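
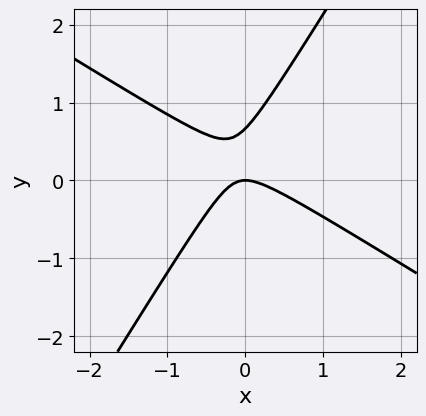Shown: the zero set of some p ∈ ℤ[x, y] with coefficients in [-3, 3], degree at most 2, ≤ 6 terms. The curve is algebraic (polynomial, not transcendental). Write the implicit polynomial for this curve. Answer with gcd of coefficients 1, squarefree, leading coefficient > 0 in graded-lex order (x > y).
3*x^2 + 3*x*y - 3*y^2 + 2*y

(a) Degree: no degree-1 curve has this shape, so deg p = 2.
(b) Checking where it meets the axes: one x-axis crossing is at x = 0; it meets the y-axis at y = 0 (among the integer gridlines).
(c) Together with the visible shape, these determine p as stated.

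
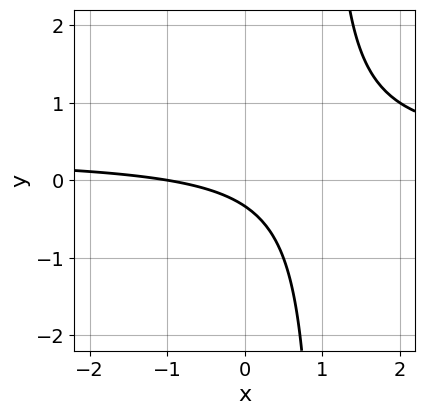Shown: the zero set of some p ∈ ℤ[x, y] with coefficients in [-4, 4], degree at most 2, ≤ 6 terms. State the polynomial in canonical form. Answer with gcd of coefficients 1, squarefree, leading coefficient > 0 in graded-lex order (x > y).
First, degree: no degree-1 curve has this shape, so deg p = 2.
Next, from the axis intercepts and sections: one x-axis crossing is at x = -1.
Finally, matching integer coefficients to the picture gives p.

3*x*y - x - 3*y - 1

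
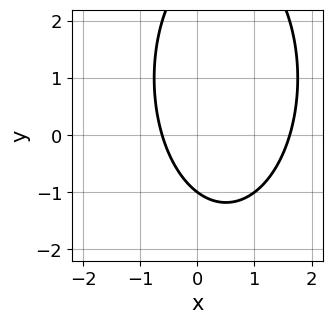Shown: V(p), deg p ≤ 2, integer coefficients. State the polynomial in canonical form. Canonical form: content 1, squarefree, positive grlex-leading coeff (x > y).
1. The degree is 2 — a generic line meets the curve in up to 2 points.
2. Against the integer gridlines: it meets the y-axis at y = -1 (among the integer gridlines).
3. Solving for integer coefficients yields p as stated.

3*x^2 + y^2 - 3*x - 2*y - 3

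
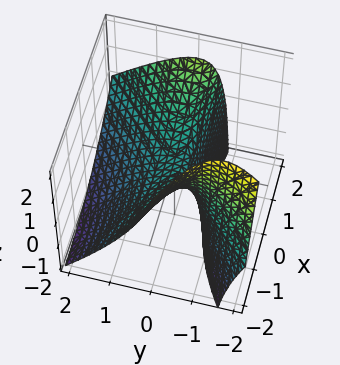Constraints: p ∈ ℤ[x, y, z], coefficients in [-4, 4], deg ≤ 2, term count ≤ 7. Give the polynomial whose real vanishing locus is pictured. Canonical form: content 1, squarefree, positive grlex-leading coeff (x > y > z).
deg p = 2. The shape is more complex than any degree-1 surface.
Reading off the gridlines: it meets the z-axis at z = 0 (among the integer gridlines); it meets the y-axis at y = 0 (among the integer gridlines).
Assembling these constraints gives the stated polynomial.

x^2 + 2*x*y - 3*y^2 - 3*y*z - 3*z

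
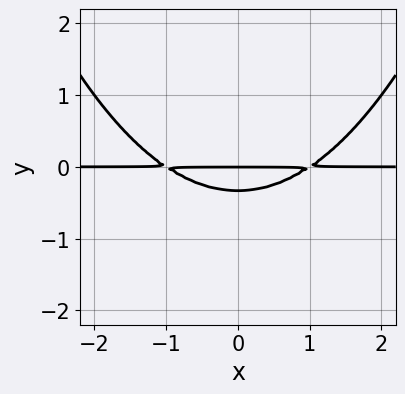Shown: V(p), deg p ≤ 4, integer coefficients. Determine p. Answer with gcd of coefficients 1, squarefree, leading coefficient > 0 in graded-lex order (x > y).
1. deg p = 3. A generic line meets the curve in up to 3 points.
2. Symmetries: it's symmetric under x → −x, forcing even powers of x.
3. From the visible intercepts: the visible x-axis segment lies entirely on the curve; one y-axis crossing is at y = 0.
4. Putting this together gives p.

x^2*y - 3*y^2 - y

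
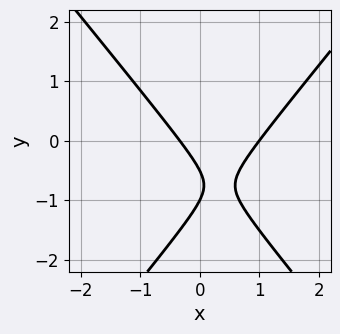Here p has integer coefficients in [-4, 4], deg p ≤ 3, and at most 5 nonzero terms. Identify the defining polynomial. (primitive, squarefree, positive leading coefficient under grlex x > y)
3*x^2 - 2*y^2 - 2*x - 3*y - 1

1. deg p = 2. The shape is more complex than any degree-1 curve.
2. Against the integer gridlines: it meets the y-axis at y = -1 (among the integer gridlines); it meets the x-axis at x = 1 (among the integer gridlines).
3. The integer polynomial consistent with all of this is the stated p.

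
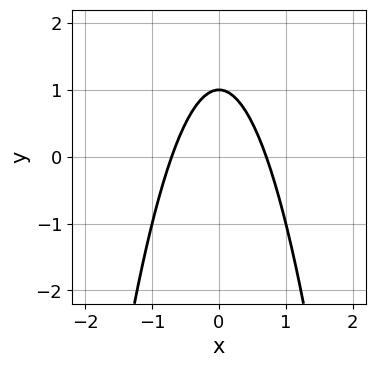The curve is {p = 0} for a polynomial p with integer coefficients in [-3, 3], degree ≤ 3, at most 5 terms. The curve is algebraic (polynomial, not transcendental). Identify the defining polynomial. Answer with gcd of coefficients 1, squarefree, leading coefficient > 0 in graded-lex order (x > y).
First, the degree is 2 — no degree-1 curve has this shape.
Next, symmetries: mirror symmetry x ↦ −x ⇒ only even powers of x.
Then, checking where it meets the axes: one y-axis crossing is at y = 1.
Finally, fitting integer coefficients to these (and the overall shape) gives p.

2*x^2 + y - 1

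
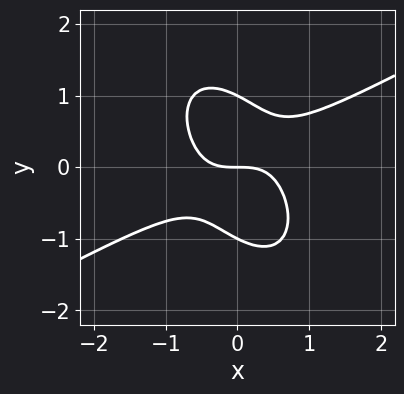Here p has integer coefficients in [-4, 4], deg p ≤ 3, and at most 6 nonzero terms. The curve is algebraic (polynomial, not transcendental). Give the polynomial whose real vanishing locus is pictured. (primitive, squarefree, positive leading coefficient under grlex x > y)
1. deg p = 3. No degree-2 curve has this shape.
2. From the axis intercepts and sections: the y-axis gridline crossings are at y ∈ {-1, 0, 1}; it crosses the x-axis at the gridline x = 0.
3. The integer polynomial consistent with all of this is the stated p.

x^3 - x^2*y - x*y^2 - y^3 + y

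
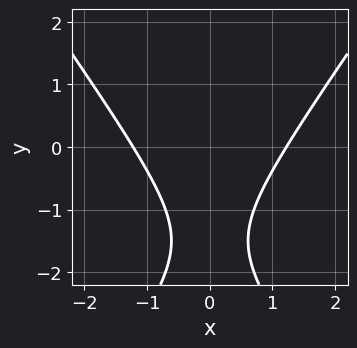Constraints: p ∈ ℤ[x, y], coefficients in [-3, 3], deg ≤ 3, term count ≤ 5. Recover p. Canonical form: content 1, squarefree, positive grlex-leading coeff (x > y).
deg p = 2. The shape is more complex than any degree-1 curve.
Symmetries: the x ↦ −x reflection is a symmetry, so x appears only in even powers.
Observable constraints: the curve avoids every integer y-axis point in the box.
Matching integer coefficients to the picture gives p.

2*x^2 - y^2 - 3*y - 3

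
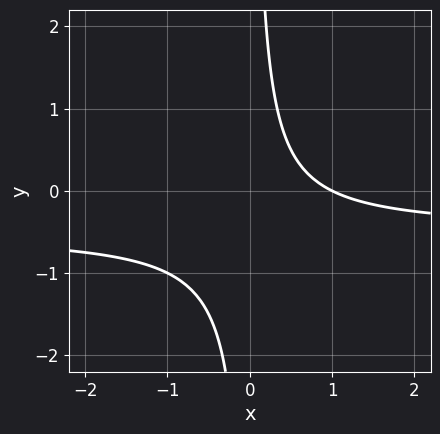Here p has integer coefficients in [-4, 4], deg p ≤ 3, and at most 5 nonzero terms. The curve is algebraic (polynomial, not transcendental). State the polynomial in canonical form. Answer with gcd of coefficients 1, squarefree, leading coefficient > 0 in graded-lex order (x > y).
The degree is 2 — no degree-1 curve has this shape.
From the visible intercepts: the curve avoids every integer y-axis point in the box; one x-axis crossing is at x = 1.
Assembling these constraints gives the stated polynomial.

2*x*y + x - 1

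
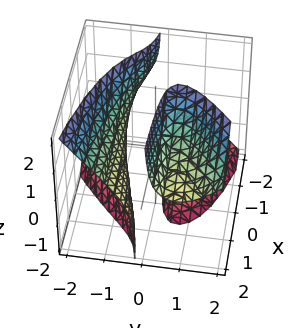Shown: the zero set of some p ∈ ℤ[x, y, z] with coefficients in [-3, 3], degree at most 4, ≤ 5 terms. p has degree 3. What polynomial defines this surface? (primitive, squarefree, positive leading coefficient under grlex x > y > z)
x*y^2 + 2*x*y*z - 2*y^3 + y*z^2 - 1

There are 3 components. Treating them together as one polynomial.
Degree: no degree-2 surface has this shape, so deg p = 3.
From the visible intercepts: it misses every integer gridline on the z-axis; no x-intercept at any integer in the box.
The integer polynomial consistent with all of this is the stated p.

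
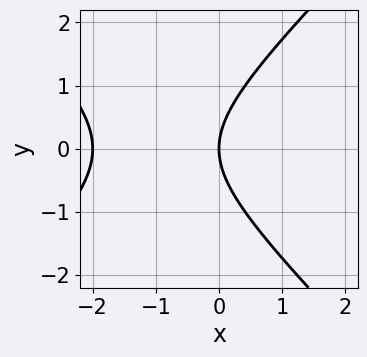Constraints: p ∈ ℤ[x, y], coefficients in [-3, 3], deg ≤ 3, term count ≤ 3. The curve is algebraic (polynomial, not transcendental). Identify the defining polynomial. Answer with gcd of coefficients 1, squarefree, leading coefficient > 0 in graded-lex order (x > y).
x^2 - y^2 + 2*x

(a) The degree is 2 — the shape is more complex than any degree-1 curve.
(b) Symmetries: mirror symmetry y ↦ −y ⇒ only even powers of y.
(c) Against the integer gridlines: one y-axis crossing is at y = 0; the x-axis gridline crossings are at x ∈ {-2, 0}.
(d) Assembling these constraints gives the stated polynomial.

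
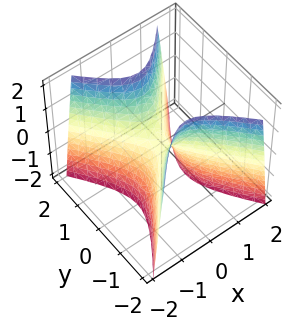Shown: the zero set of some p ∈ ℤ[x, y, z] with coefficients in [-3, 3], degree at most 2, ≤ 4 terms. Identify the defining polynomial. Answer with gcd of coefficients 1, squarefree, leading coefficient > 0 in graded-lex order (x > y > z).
First, degree: a hyperbolic paraboloid; a quadric, so deg p = 2.
Next, symmetries: the y ↦ −y reflection is a symmetry, so y appears only in even powers; it's symmetric under x → −x, forcing even powers of x.
Then, reading off the gridlines: it crosses the y-axis at the gridline y = 0; one x-axis crossing is at x = 0; one z-axis crossing is at z = 0.
Finally, fitting integer coefficients to these (and the overall shape) gives p.

3*x^2 - 2*y^2 + z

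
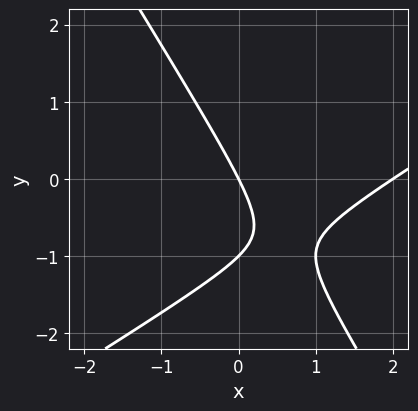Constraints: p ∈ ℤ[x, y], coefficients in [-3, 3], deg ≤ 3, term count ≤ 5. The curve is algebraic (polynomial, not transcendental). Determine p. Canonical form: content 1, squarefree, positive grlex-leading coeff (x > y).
x^2 - x*y - y^2 - 2*x - y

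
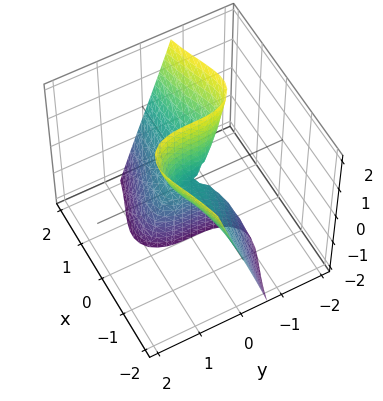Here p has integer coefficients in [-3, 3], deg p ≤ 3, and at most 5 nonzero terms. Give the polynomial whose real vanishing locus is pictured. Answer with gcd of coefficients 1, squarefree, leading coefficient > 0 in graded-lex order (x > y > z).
3*x^2*y + y^3 + 2*x*z

(a) Degree: the shape is more complex than any degree-2 surface, so deg p = 3.
(b) Against the integer gridlines: it crosses the y-axis at the gridline y = 0; every point of the z-axis in the box is on the surface; every point of the x-axis in the box is on the surface.
(c) Solving for integer coefficients yields p as stated.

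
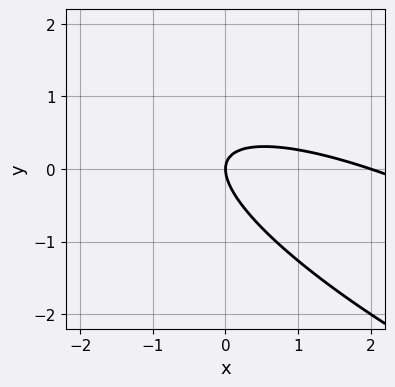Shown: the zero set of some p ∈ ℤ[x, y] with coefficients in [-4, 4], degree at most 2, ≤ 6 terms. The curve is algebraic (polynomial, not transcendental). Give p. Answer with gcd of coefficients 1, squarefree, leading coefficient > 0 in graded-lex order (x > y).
x^2 + 3*x*y + 3*y^2 - 2*x

(a) Degree: no degree-1 curve has this shape, so deg p = 2.
(b) Observable constraints: the x-axis gridline crossings are at x ∈ {0, 2}; one y-axis crossing is at y = 0.
(c) Putting this together gives p.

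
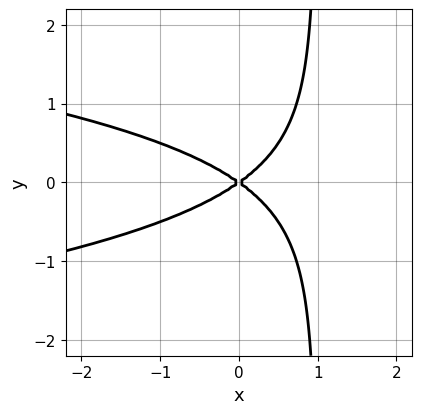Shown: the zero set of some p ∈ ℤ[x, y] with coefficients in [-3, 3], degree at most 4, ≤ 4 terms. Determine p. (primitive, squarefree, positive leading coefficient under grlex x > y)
First, degree: no degree-2 curve has this shape, so deg p = 3.
Then, symmetries: mirror symmetry y ↦ −y ⇒ only even powers of y.
Next, against the integer gridlines: one x-axis crossing is at x = 0; one y-axis crossing is at y = 0.
Finally, these observations pin down the coefficients.

2*x*y^2 + x^2 - 2*y^2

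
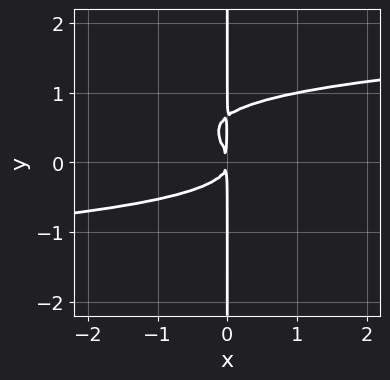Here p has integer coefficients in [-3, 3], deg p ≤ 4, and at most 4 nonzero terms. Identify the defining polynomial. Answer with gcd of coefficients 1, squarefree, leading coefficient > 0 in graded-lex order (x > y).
3*x*y^3 - 2*x*y^2 - x^2

Degree: a generic line meets the curve in up to 4 points, so deg p = 4.
From the visible intercepts: every point of the y-axis in the box is on the curve.
Matching integer coefficients to the picture gives p.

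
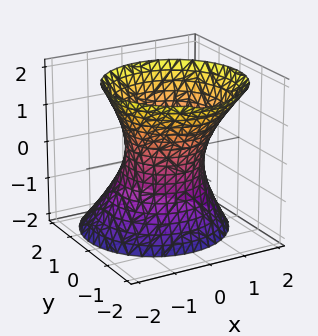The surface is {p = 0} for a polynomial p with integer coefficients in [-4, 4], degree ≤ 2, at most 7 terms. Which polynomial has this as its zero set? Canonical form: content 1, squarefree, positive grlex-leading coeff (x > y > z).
(a) Degree: no degree-1 surface has this shape, so deg p = 2.
(b) Observable constraints: among the integer gridlines, it crosses the x-axis at x ∈ {-1, 1}; the surface avoids every integer z-axis point in the box; the y-axis gridline crossings are at y ∈ {-1, 1}.
(c) These observations pin down the coefficients.

2*x^2 + 2*y^2 + y*z - z^2 - 2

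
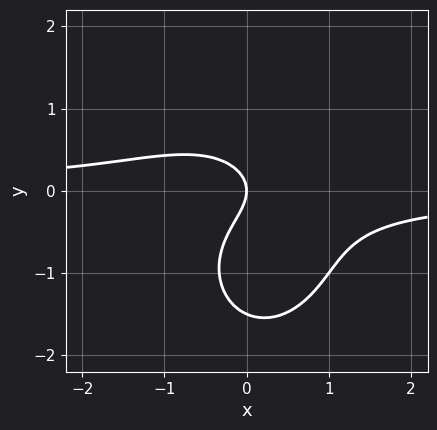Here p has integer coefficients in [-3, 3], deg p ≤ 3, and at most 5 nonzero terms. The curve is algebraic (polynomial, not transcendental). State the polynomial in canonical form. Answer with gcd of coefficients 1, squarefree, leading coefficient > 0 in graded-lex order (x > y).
3*x^2*y + 2*y^3 + 3*y^2 + 2*x

1. deg p = 3.
2. Checking where it meets the axes: it meets the x-axis at x = 0 (among the integer gridlines); one y-axis crossing is at y = 0.
3. Putting this together gives p.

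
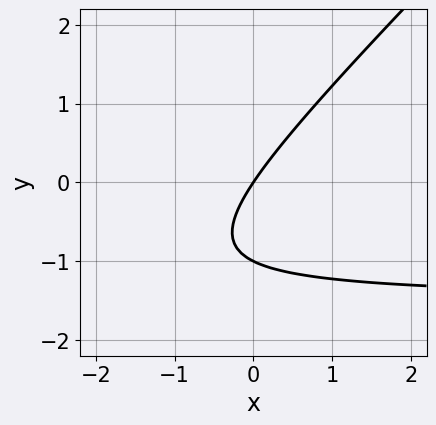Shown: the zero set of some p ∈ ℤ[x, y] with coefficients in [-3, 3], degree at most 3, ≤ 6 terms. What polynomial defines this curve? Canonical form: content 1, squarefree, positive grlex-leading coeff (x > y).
(a) deg p = 2.
(b) Reading off the gridlines: the y-axis gridline crossings are at y ∈ {-1, 0}; one x-axis crossing is at x = 0.
(c) Matching integer coefficients to the picture gives p.

2*x*y - 2*y^2 + 3*x - 2*y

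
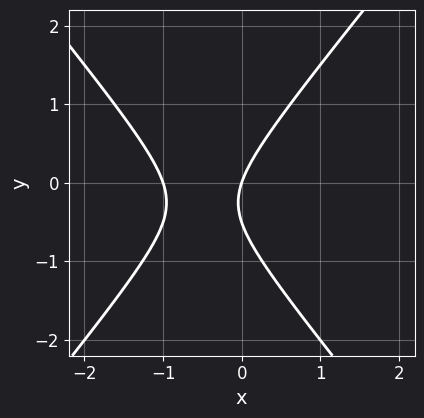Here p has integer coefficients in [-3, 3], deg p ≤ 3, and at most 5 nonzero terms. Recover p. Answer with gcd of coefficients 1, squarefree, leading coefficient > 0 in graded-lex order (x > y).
3*x^2 - 2*y^2 + 3*x - y

(a) The degree is 2 — a generic line meets the curve in up to 2 points.
(b) From the axis intercepts and sections: it crosses the y-axis at the gridline y = 0; among the integer gridlines, it crosses the x-axis at x ∈ {-1, 0}.
(c) Assembling these constraints gives the stated polynomial.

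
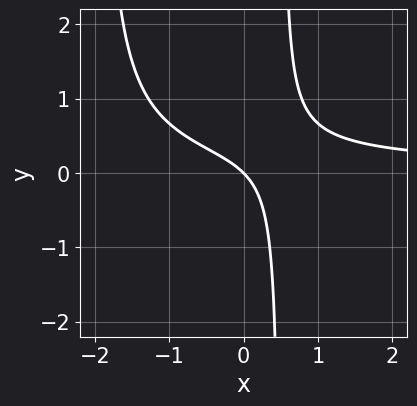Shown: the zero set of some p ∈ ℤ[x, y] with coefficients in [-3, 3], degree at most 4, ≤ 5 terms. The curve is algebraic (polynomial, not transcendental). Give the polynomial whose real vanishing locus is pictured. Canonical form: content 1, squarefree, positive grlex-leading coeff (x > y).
deg p = 3. A generic line meets the curve in up to 3 points.
Against the integer gridlines: it crosses the y-axis at the gridline y = 0; it crosses the x-axis at the gridline x = 0.
These observations pin down the coefficients.

2*x^2*y + 3*x*y - 2*x - 2*y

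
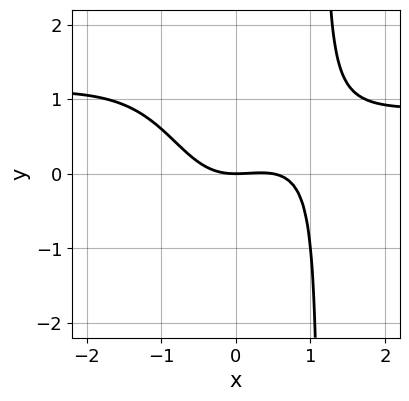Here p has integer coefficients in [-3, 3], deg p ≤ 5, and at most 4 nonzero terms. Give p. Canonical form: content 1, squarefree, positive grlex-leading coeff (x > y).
2*x^3*y - 2*x^3 + x^2 - 3*y

Degree: the shape is more complex than any degree-3 curve, so deg p = 4.
Reading off the gridlines: it crosses the y-axis at the gridline y = 0; it meets the x-axis at x = 0 (among the integer gridlines).
The integer polynomial consistent with all of this is the stated p.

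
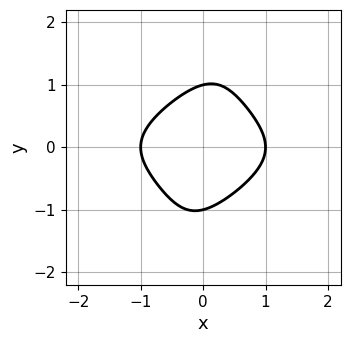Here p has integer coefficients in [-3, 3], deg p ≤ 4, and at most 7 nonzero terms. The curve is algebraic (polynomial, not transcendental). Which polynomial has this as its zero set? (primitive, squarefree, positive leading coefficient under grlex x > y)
First, degree: the shape is more complex than any degree-3 curve, so deg p = 4.
Then, reading off the gridlines: the y-axis gridline crossings are at y ∈ {-1, 1}; the x-axis gridline crossings are at x ∈ {-1, 1}.
Finally, these observations pin down the coefficients.

2*x^2*y^2 - x*y^3 + 2*x^2 + 2*y^2 - 2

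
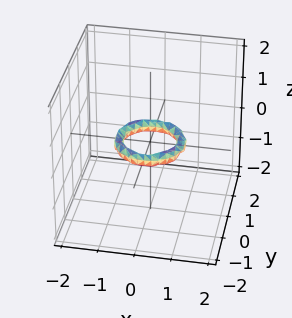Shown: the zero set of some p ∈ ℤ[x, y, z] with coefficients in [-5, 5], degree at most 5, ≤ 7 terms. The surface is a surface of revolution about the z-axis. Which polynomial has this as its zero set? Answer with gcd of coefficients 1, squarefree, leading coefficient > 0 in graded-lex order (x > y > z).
2*x^4 + 4*x^2*y^2 + 2*y^4 - 3*x^2 - 3*y^2 + 3*z^2 + 1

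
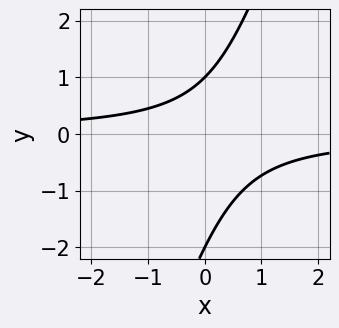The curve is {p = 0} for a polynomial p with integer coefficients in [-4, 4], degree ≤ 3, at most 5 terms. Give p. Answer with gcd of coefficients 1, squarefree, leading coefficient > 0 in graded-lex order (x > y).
3*x*y - y^2 - y + 2

(a) deg p = 2. No degree-1 curve has this shape.
(b) From the visible intercepts: among the integer gridlines, it crosses the y-axis at y ∈ {-2, 1}; the curve avoids every integer x-axis point in the box.
(c) Assembling these constraints gives the stated polynomial.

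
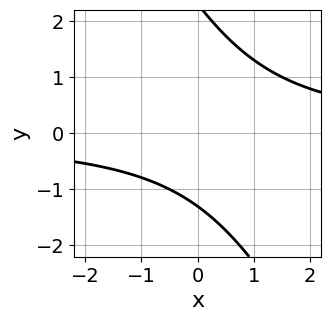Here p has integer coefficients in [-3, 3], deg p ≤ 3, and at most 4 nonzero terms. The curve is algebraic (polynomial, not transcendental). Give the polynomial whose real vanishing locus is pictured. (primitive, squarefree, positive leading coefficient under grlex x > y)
2*x*y + y^2 - y - 3

First, deg p = 2.
Next, against the integer gridlines: it misses every integer gridline on the x-axis.
Finally, fitting integer coefficients to these (and the overall shape) gives p.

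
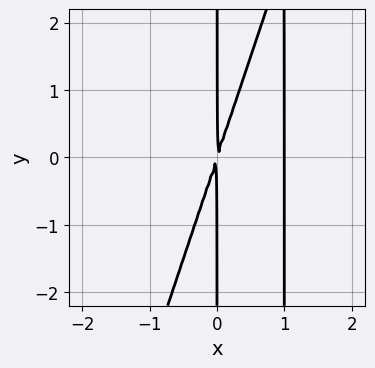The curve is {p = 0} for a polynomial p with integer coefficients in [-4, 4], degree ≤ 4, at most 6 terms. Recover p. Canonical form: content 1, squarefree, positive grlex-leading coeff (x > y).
3*x^3 - x^2*y - 3*x^2 + x*y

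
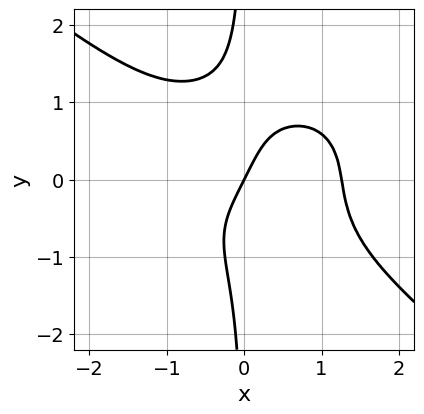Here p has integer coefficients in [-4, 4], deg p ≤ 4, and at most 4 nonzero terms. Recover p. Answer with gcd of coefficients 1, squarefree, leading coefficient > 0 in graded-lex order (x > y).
1. The degree is 4 — a generic line meets the curve in up to 4 points.
2. From the axis intercepts and sections: one x-axis crossing is at x = 0; it crosses the y-axis at the gridline y = 0.
3. These observations pin down the coefficients.

x^4 + 2*x*y^3 - 2*x + y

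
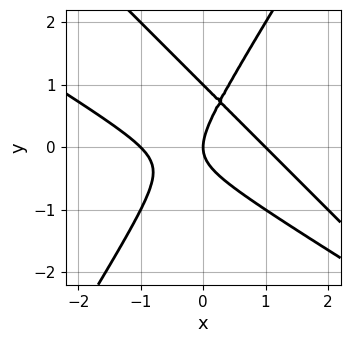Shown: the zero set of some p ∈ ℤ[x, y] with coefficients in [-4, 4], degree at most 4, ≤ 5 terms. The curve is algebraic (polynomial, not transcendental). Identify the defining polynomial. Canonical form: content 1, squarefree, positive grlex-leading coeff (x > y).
(a) The degree is 3 — no degree-2 curve has this shape.
(b) From the axis intercepts and sections: among the integer gridlines, it crosses the x-axis at x ∈ {-1, 0, 1}; the y-axis gridline crossings are at y ∈ {0, 1}.
(c) Matching integer coefficients to the picture gives p.

x^3 + 2*x^2*y - y^3 + y^2 - x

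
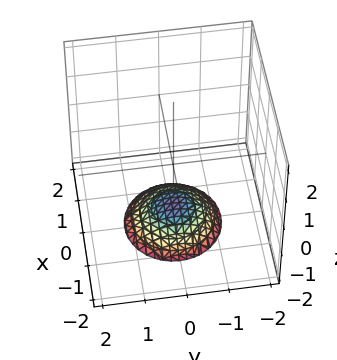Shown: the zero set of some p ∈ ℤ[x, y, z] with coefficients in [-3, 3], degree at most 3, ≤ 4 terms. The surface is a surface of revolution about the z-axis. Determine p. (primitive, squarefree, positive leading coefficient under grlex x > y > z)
x^2 + y^2 + 2*z + 3

(a) deg p = 2. No degree-1 surface has this shape.
(b) Symmetries: rotational symmetry about the z-axis ⇒ p depends on x, y only through x² + y².
(c) Observable constraints: the surface avoids every integer y-axis point in the box; no x-intercept at any integer in the box; a circular section at z = -2 has radius exactly 1.
(d) Solving for integer coefficients yields p as stated.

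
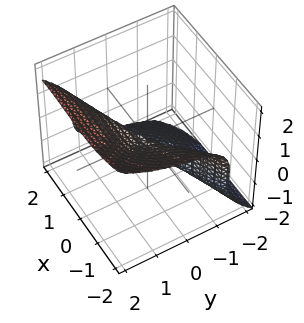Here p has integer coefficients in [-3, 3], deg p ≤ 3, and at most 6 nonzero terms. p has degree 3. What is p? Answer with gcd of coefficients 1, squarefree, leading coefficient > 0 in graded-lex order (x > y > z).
deg p = 3. No degree-2 surface has this shape.
From the visible intercepts: one y-axis crossing is at y = 0; one z-axis crossing is at z = 0; it crosses the x-axis at the gridline x = 0.
Matching integer coefficients to the picture gives p.

x^3 - x^2*y - 2*y^3 + 3*z^3 + 2*z^2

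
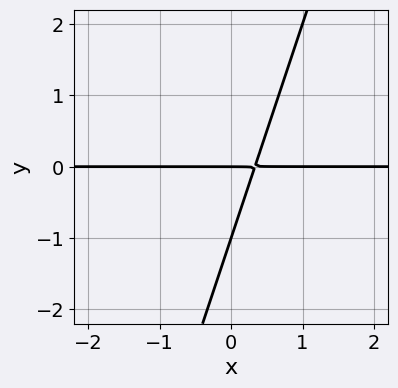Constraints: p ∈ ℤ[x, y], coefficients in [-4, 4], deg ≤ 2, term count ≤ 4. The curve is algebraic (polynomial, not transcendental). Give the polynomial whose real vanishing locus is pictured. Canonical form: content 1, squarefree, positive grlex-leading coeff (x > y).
1. Degree: the shape is more complex than any degree-1 curve, so deg p = 2.
2. Reading off the gridlines: every point of the x-axis in the box is on the curve; among the integer gridlines, it crosses the y-axis at y ∈ {-1, 0}.
3. Fitting integer coefficients to these (and the overall shape) gives p.

3*x*y - y^2 - y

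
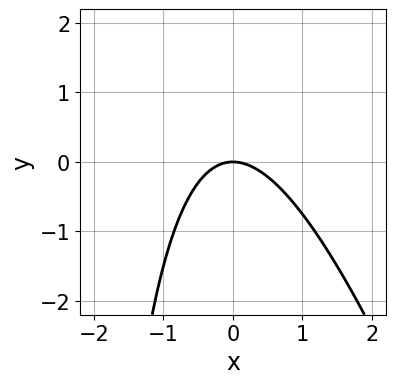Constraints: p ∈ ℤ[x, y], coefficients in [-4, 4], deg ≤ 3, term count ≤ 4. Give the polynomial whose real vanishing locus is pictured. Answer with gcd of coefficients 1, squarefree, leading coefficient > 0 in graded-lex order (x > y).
3*x^2 + x*y + 3*y

The degree is 2 — no degree-1 curve has this shape.
Reading off the gridlines: it meets the y-axis at y = 0 (among the integer gridlines); it crosses the x-axis at the gridline x = 0.
The integer polynomial consistent with all of this is the stated p.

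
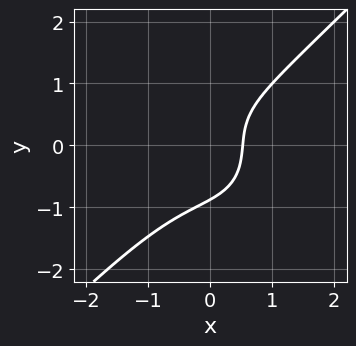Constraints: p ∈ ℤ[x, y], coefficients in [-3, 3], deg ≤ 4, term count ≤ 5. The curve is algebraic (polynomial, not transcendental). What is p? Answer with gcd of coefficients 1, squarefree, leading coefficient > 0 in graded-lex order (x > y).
(a) Degree: no degree-2 curve has this shape, so deg p = 3.
(b) Matching integer coefficients to the picture gives p.

3*x^3 - 3*y^3 - x*y + 3*x - 2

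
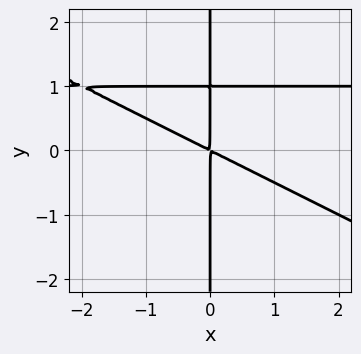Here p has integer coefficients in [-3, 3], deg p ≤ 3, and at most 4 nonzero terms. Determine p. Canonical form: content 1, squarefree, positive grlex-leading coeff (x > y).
1. Degree: the shape is more complex than any degree-2 curve, so deg p = 3.
2. From the visible intercepts: the visible y-axis segment lies entirely on the curve.
3. Putting this together gives p.

x^2*y + 2*x*y^2 - x^2 - 2*x*y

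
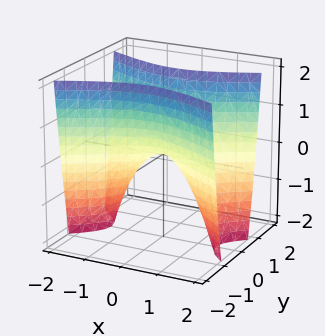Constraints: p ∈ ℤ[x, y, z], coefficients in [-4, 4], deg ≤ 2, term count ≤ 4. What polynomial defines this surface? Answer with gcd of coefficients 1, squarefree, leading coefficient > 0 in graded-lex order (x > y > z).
1. Degree: a hyperbolic paraboloid; a quadric, so deg p = 2.
2. Symmetries: the y ↦ −y reflection is a symmetry, so y appears only in even powers; the x ↦ −x reflection is a symmetry, so x appears only in even powers.
3. Checking where it meets the axes: it crosses the y-axis at the gridline y = 0; it meets the z-axis at z = 0 (among the integer gridlines); it crosses the x-axis at the gridline x = 0.
4. Assembling these constraints gives the stated polynomial.

x^2 - 3*y^2 + z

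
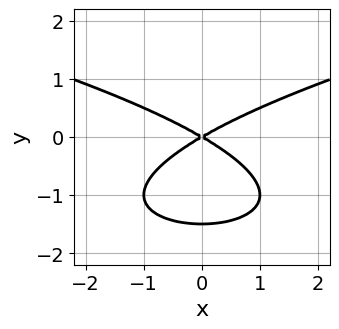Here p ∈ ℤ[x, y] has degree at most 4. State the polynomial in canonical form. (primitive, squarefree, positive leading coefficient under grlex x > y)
First, the degree is 3 — the shape is more complex than any degree-2 curve.
Next, symmetries: the x ↦ −x reflection is a symmetry, so x appears only in even powers.
Then, observable constraints: it meets the y-axis at y = 0 (among the integer gridlines); one x-axis crossing is at x = 0.
Finally, fitting integer coefficients to these (and the overall shape) gives p.

2*y^3 - x^2 + 3*y^2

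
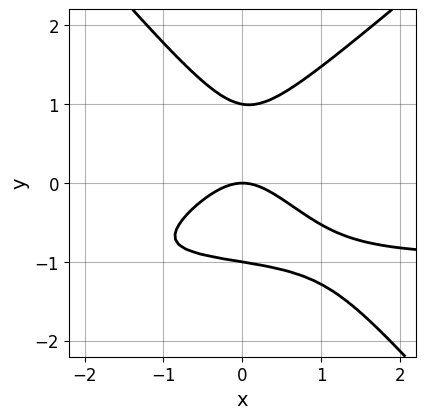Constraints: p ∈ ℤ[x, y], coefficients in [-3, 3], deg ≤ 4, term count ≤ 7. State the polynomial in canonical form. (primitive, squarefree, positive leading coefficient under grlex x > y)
3*x^2*y - x*y^2 - 3*y^3 + 3*x^2 + 3*y

deg p = 3.
From the visible intercepts: the y-axis gridline crossings are at y ∈ {-1, 0, 1}; one x-axis crossing is at x = 0.
Matching integer coefficients to the picture gives p.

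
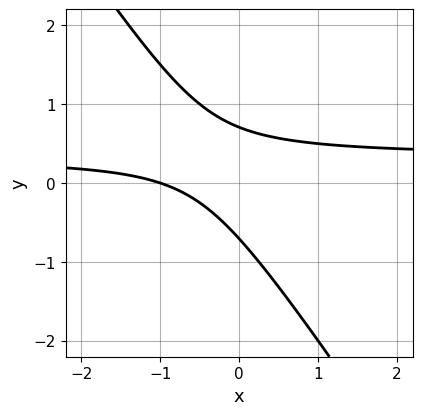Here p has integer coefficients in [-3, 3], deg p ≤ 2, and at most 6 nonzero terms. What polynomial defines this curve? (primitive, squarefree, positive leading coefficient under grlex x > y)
3*x*y + 2*y^2 - x - 1

First, degree: a generic line meets the curve in up to 2 points, so deg p = 2.
Then, from the visible intercepts: it meets the x-axis at x = -1 (among the integer gridlines).
Finally, these observations pin down the coefficients.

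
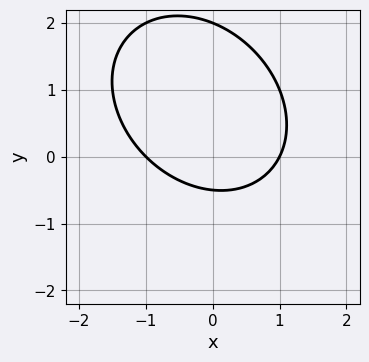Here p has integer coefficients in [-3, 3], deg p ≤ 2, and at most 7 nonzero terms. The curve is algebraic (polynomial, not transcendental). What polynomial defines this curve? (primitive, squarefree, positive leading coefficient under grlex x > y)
Degree: the shape is more complex than any degree-1 curve, so deg p = 2.
From the axis intercepts and sections: one y-axis crossing is at y = 2; among the integer gridlines, it crosses the x-axis at x ∈ {-1, 1}.
Solving for integer coefficients yields p as stated.

2*x^2 + x*y + 2*y^2 - 3*y - 2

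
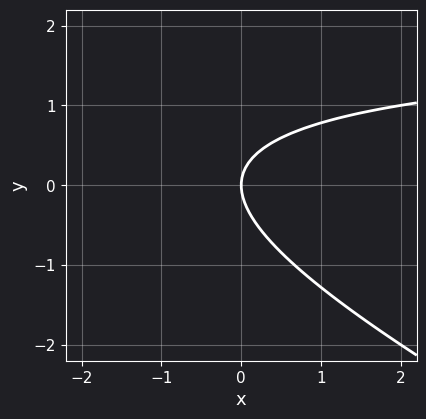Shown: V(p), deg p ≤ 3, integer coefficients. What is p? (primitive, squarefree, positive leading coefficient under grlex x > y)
(a) Degree: no degree-1 curve has this shape, so deg p = 2.
(b) Against the integer gridlines: it meets the x-axis at x = 0 (among the integer gridlines); one y-axis crossing is at y = 0.
(c) The integer polynomial consistent with all of this is the stated p.

x*y + 2*y^2 - 2*x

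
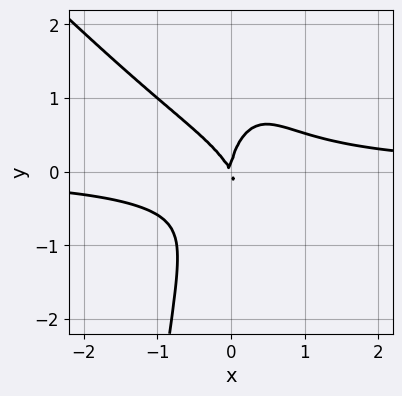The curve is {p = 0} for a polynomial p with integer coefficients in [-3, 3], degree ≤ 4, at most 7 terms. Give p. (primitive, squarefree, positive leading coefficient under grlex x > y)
1. The degree is 4 — a generic line meets the curve in up to 4 points.
2. Reading off the gridlines: it meets the x-axis at x = 0 (among the integer gridlines); one y-axis crossing is at y = 0.
3. Putting this together gives p.

3*x^3*y + 3*x^2*y^2 + y^3 - 2*x^2 - x*y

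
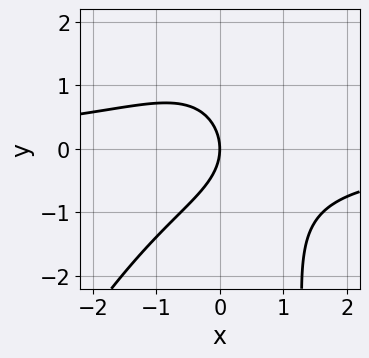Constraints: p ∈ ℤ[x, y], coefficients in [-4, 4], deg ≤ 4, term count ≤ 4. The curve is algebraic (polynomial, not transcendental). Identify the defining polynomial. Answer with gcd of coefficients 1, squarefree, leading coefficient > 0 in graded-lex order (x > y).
The degree is 3 — no degree-2 curve has this shape.
Observable constraints: it meets the y-axis at y = 0 (among the integer gridlines); it meets the x-axis at x = 0 (among the integer gridlines).
Putting this together gives p.

2*x^2*y - x*y^2 + 2*y^2 + 3*x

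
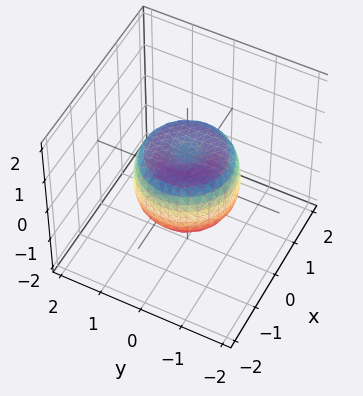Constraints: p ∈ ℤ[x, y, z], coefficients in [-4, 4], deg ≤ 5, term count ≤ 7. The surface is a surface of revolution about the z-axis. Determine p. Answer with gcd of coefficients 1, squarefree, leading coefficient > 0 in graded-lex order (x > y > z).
2*x^4 + 4*x^2*y^2 + 2*y^4 - 2*x^2 - 2*y^2 + 2*z^2 - 1

Degree: no degree-3 surface has this shape, so deg p = 4.
Symmetries: the surface is invariant under rotation about z: p = q(x² + y², z).
From the axis intercepts and sections: a circular section at z = 0 has radius between 1 and 2.
Assembling these constraints gives the stated polynomial.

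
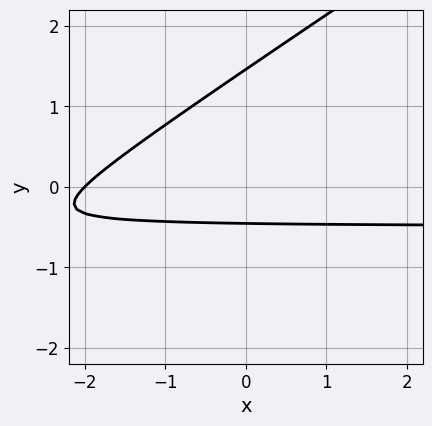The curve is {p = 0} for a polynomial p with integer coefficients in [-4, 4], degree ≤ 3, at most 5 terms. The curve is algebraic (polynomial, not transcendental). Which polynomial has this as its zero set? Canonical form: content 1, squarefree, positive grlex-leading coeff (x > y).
(a) The degree is 2 — a generic line meets the curve in up to 2 points.
(b) Reading off the gridlines: it meets the x-axis at x = -2 (among the integer gridlines).
(c) Solving for integer coefficients yields p as stated.

2*x*y - 3*y^2 + x + 3*y + 2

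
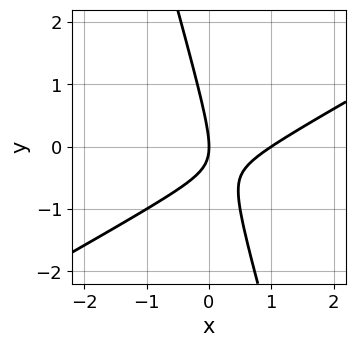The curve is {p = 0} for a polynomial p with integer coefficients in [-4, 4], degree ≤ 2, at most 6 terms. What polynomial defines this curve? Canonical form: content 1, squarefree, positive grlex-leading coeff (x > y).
2*x^2 - 3*x*y - y^2 - 2*x

1. deg p = 2.
2. From the visible intercepts: among the integer gridlines, it crosses the x-axis at x ∈ {0, 1}; one y-axis crossing is at y = 0.
3. Assembling these constraints gives the stated polynomial.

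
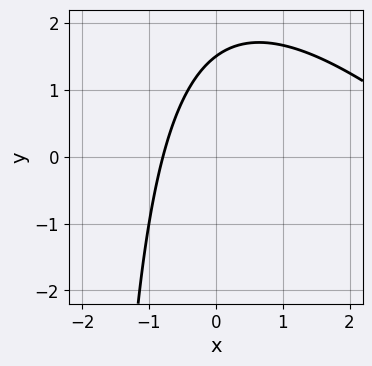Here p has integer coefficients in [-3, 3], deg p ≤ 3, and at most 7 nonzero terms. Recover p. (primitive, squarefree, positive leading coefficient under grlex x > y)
x^2 + x*y - 3*x + 2*y - 3

(a) The degree is 2 — the shape is more complex than any degree-1 curve.
(b) Solving for integer coefficients yields p as stated.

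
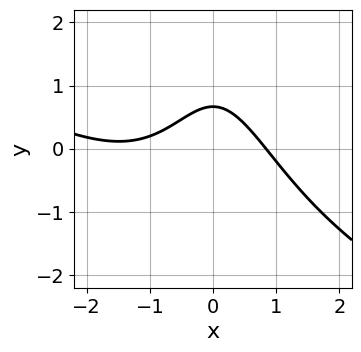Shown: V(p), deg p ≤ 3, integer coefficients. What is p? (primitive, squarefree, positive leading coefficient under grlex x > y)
Degree: a generic line meets the curve in up to 3 points, so deg p = 3.
Putting this together gives p.

x^3 + 2*x^2*y + 2*x^2 + 3*y - 2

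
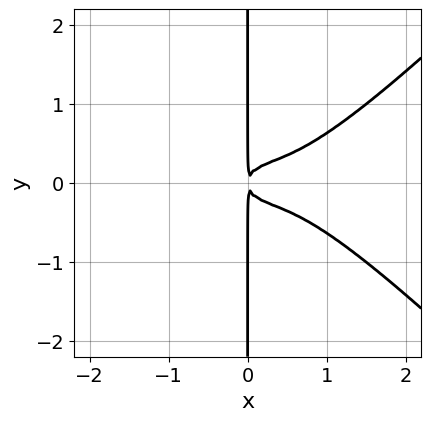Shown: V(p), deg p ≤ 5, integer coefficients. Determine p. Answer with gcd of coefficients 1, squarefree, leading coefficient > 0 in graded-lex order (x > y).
2*x^4 - 2*x^2*y^2 - x^3 - 3*x*y^2 + x^2

First, deg p = 4. The shape is more complex than any degree-3 curve.
Then, symmetries: the y ↦ −y reflection is a symmetry, so y appears only in even powers.
Next, from the visible intercepts: every point of the y-axis in the box is on the curve.
Finally, fitting integer coefficients to these (and the overall shape) gives p.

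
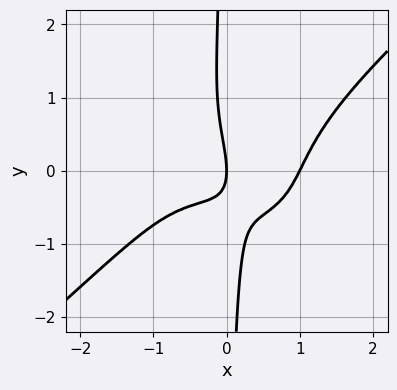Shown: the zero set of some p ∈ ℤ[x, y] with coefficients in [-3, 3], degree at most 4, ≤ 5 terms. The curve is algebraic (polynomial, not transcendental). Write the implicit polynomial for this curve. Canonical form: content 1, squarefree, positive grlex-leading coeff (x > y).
2*x^4 - 3*x*y^3 - 3*x*y - y^2 - 2*x

(a) The degree is 4 — a generic line meets the curve in up to 4 points.
(b) From the axis intercepts and sections: among the integer gridlines, it crosses the x-axis at x ∈ {0, 1}; it meets the y-axis at y = 0 (among the integer gridlines).
(c) Assembling these constraints gives the stated polynomial.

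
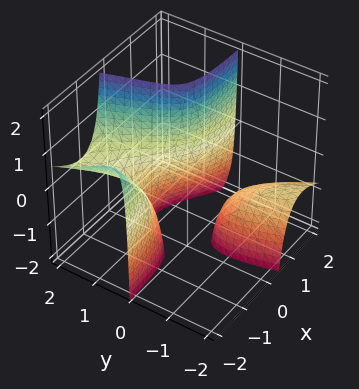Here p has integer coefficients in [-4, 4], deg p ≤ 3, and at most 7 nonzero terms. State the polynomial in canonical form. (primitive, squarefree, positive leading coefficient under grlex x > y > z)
First, I count 2 distinct pieces. Treating them together as one polynomial.
Next, deg p = 3. A generic line meets the surface in up to 3 points.
Next, from the visible intercepts: the surface avoids every integer x-axis point in the box; it crosses the y-axis at the gridline y = 1.
Finally, matching integer coefficients to the picture gives p.

3*x^2*y + 3*x*y^2 + 3*x*y*z + y^3 - 1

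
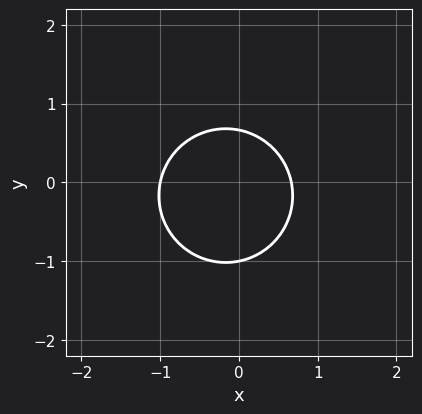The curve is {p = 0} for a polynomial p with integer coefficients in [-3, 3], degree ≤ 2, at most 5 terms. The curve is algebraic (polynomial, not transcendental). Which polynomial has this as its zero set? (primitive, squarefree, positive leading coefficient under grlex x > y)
3*x^2 + 3*y^2 + x + y - 2

(a) Degree: no degree-1 curve has this shape, so deg p = 2.
(b) Reading off the gridlines: one x-axis crossing is at x = -1; it crosses the y-axis at the gridline y = -1.
(c) Fitting integer coefficients to these (and the overall shape) gives p.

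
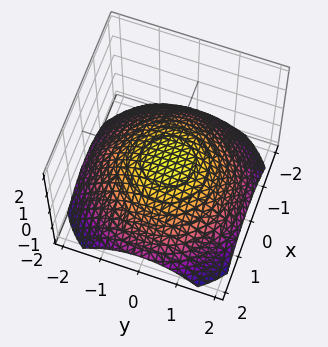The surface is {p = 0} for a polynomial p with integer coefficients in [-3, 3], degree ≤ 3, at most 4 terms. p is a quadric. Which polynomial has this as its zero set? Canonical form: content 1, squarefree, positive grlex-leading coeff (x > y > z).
The degree is 2 — a paraboloid; a quadric.
Symmetries: rotational symmetry about the z-axis ⇒ p depends on x, y only through x² + y².
Against the integer gridlines: a circular section at z = -1 has radius between 1 and 2; one y-axis crossing is at y = 0; one x-axis crossing is at x = 0.
Fitting integer coefficients to these (and the overall shape) gives p.

x^2 + y^2 + 3*z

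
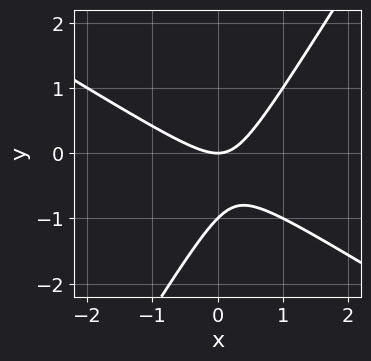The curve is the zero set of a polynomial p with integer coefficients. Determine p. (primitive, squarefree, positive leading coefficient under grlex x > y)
x^2 + x*y - y^2 - y

1. The degree is 2 — the shape is more complex than any degree-1 curve.
2. Observable constraints: among the integer gridlines, it crosses the y-axis at y ∈ {-1, 0}; it meets the x-axis at x = 0 (among the integer gridlines).
3. The integer polynomial consistent with all of this is the stated p.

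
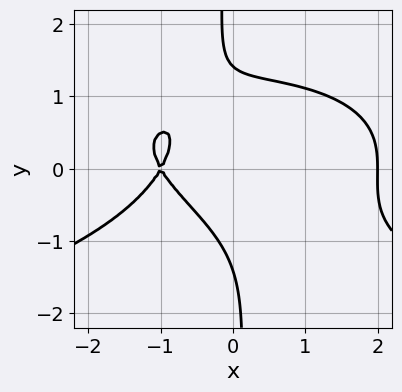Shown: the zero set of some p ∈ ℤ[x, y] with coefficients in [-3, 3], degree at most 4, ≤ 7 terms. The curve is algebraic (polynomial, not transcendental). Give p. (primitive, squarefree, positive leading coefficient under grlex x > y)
1. The degree is 4 — the shape is more complex than any degree-3 curve.
2. Against the integer gridlines: among the integer gridlines, it crosses the x-axis at x ∈ {-1, 2}.
3. Together with the visible shape, these determine p as stated.

2*x*y^3 + x^3 + y^2 - 3*x - 2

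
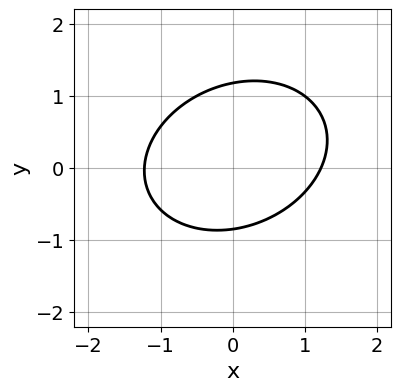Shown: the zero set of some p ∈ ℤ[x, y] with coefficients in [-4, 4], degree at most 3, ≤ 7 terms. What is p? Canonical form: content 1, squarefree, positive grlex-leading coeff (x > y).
2*x^2 - x*y + 3*y^2 - y - 3

(a) Degree: no degree-1 curve has this shape, so deg p = 2.
(b) The integer polynomial consistent with all of this is the stated p.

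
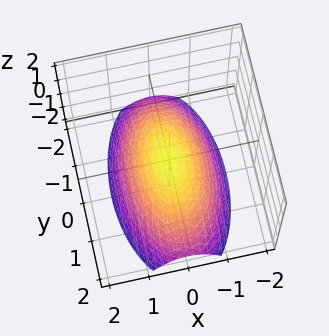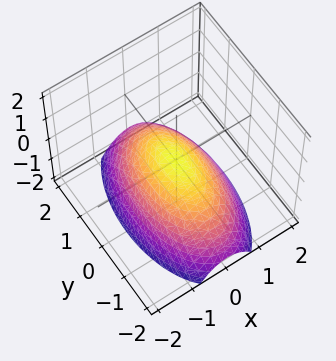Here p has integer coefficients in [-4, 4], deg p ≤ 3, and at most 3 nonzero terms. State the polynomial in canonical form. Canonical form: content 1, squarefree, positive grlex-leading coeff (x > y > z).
First, degree: a paraboloid; a quadric, so deg p = 2.
Next, symmetries: mirror symmetry x ↦ −x ⇒ only even powers of x; mirror symmetry y ↦ −y ⇒ only even powers of y.
Then, from the visible intercepts: it crosses the z-axis at the gridline z = 0; it meets the y-axis at y = 0 (among the integer gridlines); one x-axis crossing is at x = 0.
Finally, assembling these constraints gives the stated polynomial.

3*x^2 + y^2 + 3*z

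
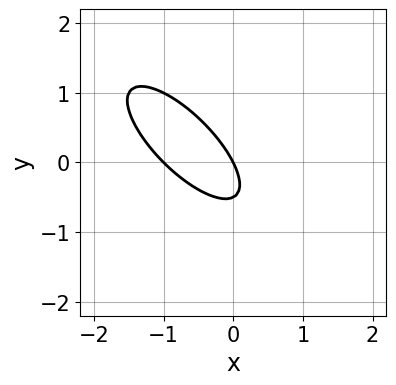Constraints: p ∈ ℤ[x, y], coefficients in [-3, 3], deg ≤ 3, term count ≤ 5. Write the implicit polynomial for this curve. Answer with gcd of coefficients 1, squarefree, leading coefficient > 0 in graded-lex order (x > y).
2*x^2 + 3*x*y + 2*y^2 + 2*x + y

1. The degree is 2 — the shape is more complex than any degree-1 curve.
2. From the axis intercepts and sections: the x-axis gridline crossings are at x ∈ {-1, 0}; it crosses the y-axis at the gridline y = 0.
3. Together with the visible shape, these determine p as stated.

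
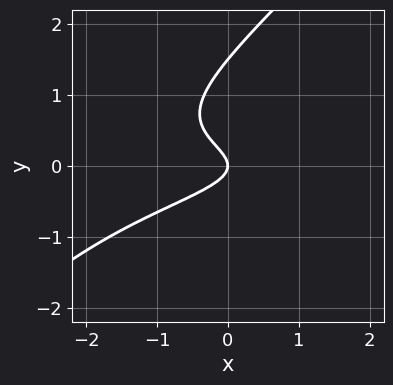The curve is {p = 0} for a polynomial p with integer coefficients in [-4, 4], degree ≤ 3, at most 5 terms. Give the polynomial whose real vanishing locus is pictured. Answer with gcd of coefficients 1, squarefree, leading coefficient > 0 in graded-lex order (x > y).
2*x*y^2 - 2*y^3 + 3*y^2 + x

1. The degree is 3 — a generic line meets the curve in up to 3 points.
2. Observable constraints: it meets the x-axis at x = 0 (among the integer gridlines); it meets the y-axis at y = 0 (among the integer gridlines).
3. Assembling these constraints gives the stated polynomial.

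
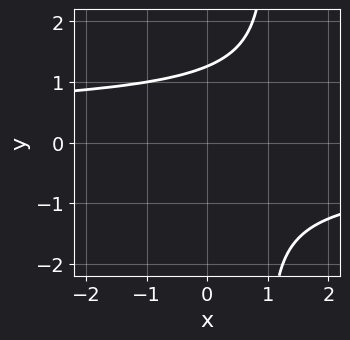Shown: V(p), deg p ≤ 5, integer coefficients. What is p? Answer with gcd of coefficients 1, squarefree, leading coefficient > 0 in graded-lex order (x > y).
First, deg p = 4.
Next, against the integer gridlines: no x-intercept at any integer in the box.
Finally, putting this together gives p.

x*y^3 - y^3 + 2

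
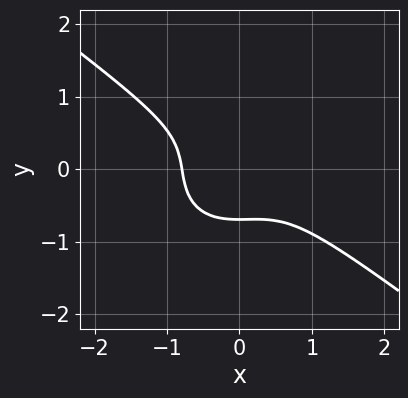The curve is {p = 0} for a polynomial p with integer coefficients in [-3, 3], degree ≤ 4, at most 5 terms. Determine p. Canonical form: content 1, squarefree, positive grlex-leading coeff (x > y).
(a) The degree is 3 — no degree-2 curve has this shape.
(b) The integer polynomial consistent with all of this is the stated p.

2*x^3 + x^2*y + 3*y^3 + 1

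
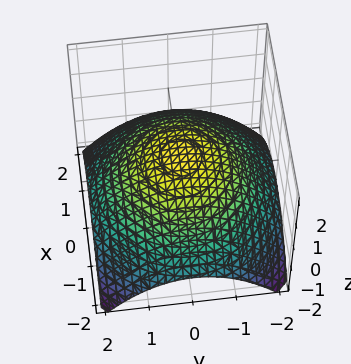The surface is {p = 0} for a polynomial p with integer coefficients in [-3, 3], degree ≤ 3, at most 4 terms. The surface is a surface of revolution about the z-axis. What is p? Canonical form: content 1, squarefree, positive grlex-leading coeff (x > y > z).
x^2 + y^2 + 3*z - 2

The degree is 2 — no degree-1 surface has this shape.
Symmetries: the surface is invariant under rotation about z: p = q(x² + y², z).
Checking where it meets the axes: a circular section at z = 0 has radius between 1 and 2.
These observations pin down the coefficients.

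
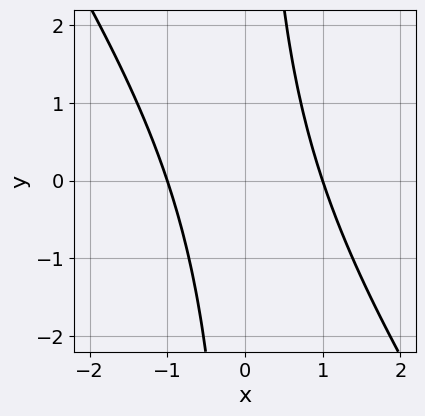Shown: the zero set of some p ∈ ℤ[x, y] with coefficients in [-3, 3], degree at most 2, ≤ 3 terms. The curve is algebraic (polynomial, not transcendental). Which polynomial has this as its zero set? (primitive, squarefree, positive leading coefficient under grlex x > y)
First, the degree is 2 — the shape is more complex than any degree-1 curve.
Next, observable constraints: among the integer gridlines, it crosses the x-axis at x ∈ {-1, 1}; it misses every integer gridline on the y-axis.
Finally, matching integer coefficients to the picture gives p.

3*x^2 + 2*x*y - 3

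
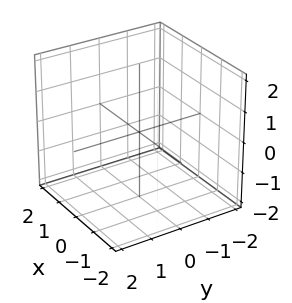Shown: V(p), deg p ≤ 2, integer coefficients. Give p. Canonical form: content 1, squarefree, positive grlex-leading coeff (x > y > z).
2*x + 3*y + 2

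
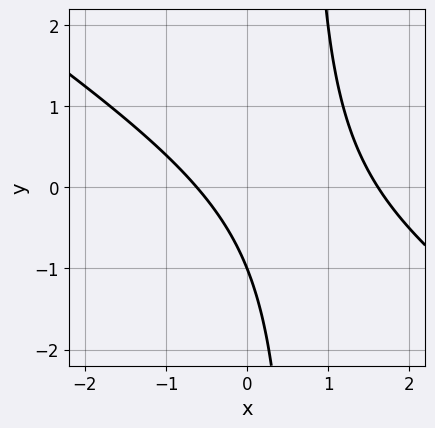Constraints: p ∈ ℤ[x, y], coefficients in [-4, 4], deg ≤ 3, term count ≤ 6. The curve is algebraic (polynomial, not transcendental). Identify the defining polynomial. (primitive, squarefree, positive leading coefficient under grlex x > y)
2*x^2 + 3*x*y - 2*x - 2*y - 2

Degree: no degree-1 curve has this shape, so deg p = 2.
Observable constraints: it crosses the y-axis at the gridline y = -1.
The integer polynomial consistent with all of this is the stated p.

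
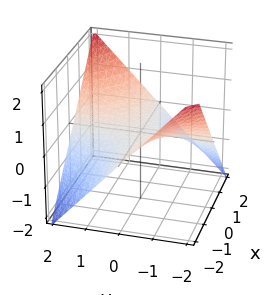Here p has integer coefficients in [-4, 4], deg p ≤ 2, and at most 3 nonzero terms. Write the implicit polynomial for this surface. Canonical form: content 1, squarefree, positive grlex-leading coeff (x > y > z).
x*y - 2*z

First, deg p = 2.
Then, against the integer gridlines: every point of the y-axis in the box is on the surface; one z-axis crossing is at z = 0; the visible x-axis segment lies entirely on the surface.
Finally, fitting integer coefficients to these (and the overall shape) gives p.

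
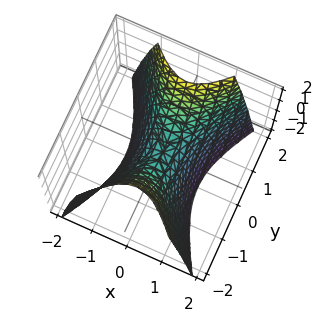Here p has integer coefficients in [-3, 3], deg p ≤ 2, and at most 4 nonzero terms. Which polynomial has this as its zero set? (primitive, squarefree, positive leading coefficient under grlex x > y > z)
2*x^2 - y^2 + z

First, the degree is 2 — a hyperbolic paraboloid; a quadric.
Next, symmetries: the x ↦ −x reflection is a symmetry, so x appears only in even powers; it's symmetric under y → −y, forcing even powers of y.
Next, from the visible intercepts: one x-axis crossing is at x = 0; one z-axis crossing is at z = 0; one y-axis crossing is at y = 0.
Finally, matching integer coefficients to the picture gives p.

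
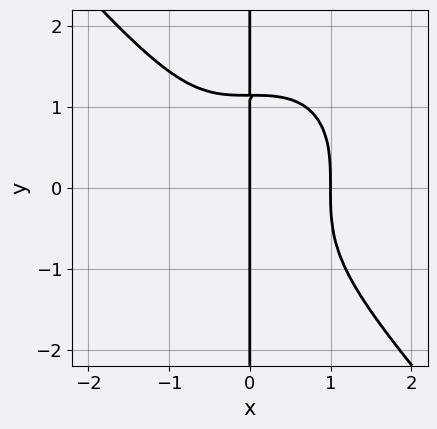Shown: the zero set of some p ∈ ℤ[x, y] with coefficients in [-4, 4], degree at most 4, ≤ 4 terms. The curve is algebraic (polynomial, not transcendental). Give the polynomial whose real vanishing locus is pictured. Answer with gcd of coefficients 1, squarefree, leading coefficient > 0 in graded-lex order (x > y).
First, the degree is 4 — a generic line meets the curve in up to 4 points.
Then, observable constraints: the x-axis gridline crossings are at x ∈ {0, 1}; the visible y-axis segment lies entirely on the curve.
Finally, matching integer coefficients to the picture gives p.

3*x^4 + 2*x*y^3 - 3*x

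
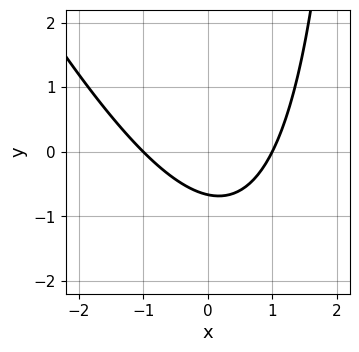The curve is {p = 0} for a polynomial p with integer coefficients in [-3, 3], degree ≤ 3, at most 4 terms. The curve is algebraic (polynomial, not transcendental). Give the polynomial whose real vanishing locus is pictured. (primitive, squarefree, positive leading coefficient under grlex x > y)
First, deg p = 2.
Then, observable constraints: the x-axis gridline crossings are at x ∈ {-1, 1}.
Finally, putting this together gives p.

2*x^2 + x*y - 3*y - 2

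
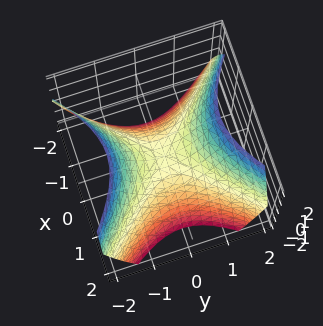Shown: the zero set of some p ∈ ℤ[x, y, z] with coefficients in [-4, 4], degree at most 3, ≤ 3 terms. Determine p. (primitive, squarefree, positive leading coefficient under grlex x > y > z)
First, the degree is 2 — a saddle surface; a quadric.
Next, symmetries: the y ↦ −y reflection is a symmetry, so y appears only in even powers; it's symmetric under x → −x, forcing even powers of x.
Next, checking where it meets the axes: it crosses the z-axis at the gridline z = 0; one x-axis crossing is at x = 0; one y-axis crossing is at y = 0.
Finally, assembling these constraints gives the stated polynomial.

x^2 - y^2 + z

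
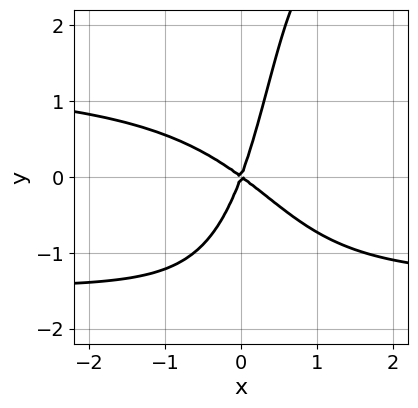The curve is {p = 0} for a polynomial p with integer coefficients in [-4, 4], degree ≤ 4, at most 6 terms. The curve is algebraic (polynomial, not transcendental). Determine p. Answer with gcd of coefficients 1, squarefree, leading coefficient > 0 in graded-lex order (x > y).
x^2*y^2 - x*y^2 - 2*x^2 - 2*x*y + y^2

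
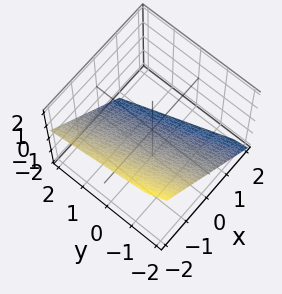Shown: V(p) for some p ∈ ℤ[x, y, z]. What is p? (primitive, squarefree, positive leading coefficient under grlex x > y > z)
(a) The degree is 1 — the surface is flat (a plane).
(b) From the visible intercepts: it crosses the y-axis at the gridline y = -2.
(c) Fitting integer coefficients to these (and the overall shape) gives p.

3*x + y + 3*z + 2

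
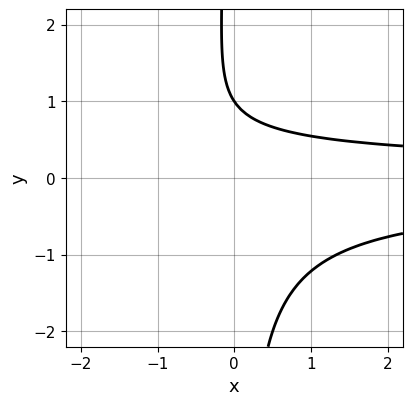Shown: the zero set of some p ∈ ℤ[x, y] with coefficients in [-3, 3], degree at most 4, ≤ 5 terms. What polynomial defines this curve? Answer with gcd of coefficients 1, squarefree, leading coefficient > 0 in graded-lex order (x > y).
3*x*y^2 + 2*y - 2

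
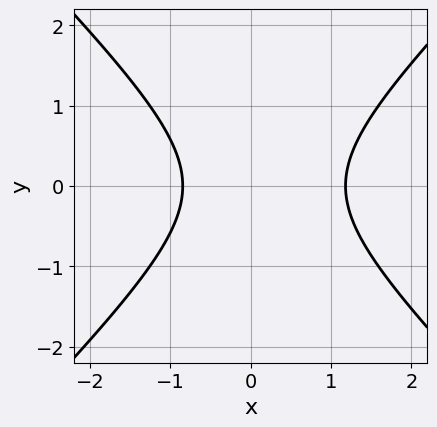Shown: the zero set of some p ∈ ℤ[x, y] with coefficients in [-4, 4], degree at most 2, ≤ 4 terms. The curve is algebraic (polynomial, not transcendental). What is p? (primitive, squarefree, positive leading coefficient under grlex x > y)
3*x^2 - 3*y^2 - x - 3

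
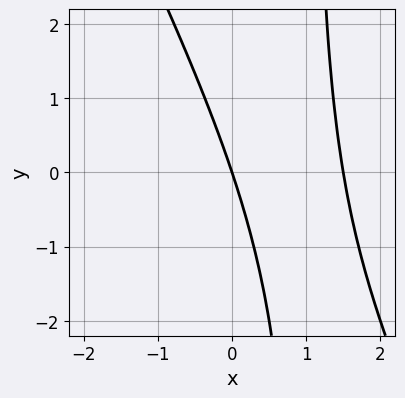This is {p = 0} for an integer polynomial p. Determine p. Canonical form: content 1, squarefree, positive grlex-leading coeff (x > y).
2*x^2 + x*y - 3*x - y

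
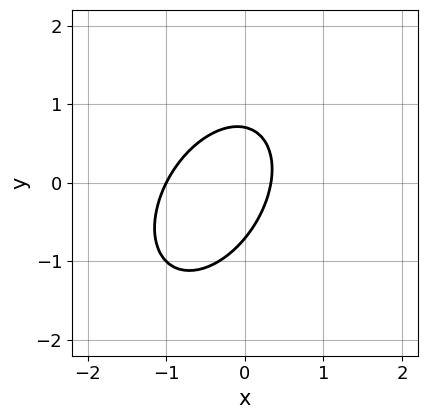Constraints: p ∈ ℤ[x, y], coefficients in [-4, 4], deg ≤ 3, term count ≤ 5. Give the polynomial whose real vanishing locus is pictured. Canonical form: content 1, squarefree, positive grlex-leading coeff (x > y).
First, degree: the shape is more complex than any degree-1 curve, so deg p = 2.
Next, reading off the gridlines: one x-axis crossing is at x = -1.
Finally, putting this together gives p.

3*x^2 - 2*x*y + 2*y^2 + 2*x - 1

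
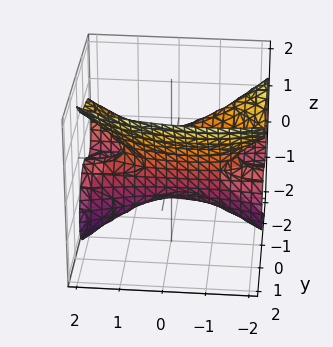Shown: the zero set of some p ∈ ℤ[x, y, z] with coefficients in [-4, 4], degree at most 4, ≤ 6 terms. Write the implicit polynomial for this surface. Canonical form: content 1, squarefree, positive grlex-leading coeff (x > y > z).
x^2*z + x*y*z + 3*y^3 - 2*z^3 - 2*y

1. Degree: the shape is more complex than any degree-2 surface, so deg p = 3.
2. Observable constraints: it crosses the y-axis at the gridline y = 0; it crosses the z-axis at the gridline z = 0.
3. Fitting integer coefficients to these (and the overall shape) gives p. Check: (1, 0, 0) on the x-axis lies on the surface, and p(1, 0, 0) = 0. ✓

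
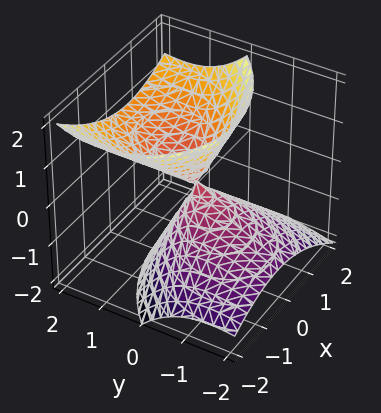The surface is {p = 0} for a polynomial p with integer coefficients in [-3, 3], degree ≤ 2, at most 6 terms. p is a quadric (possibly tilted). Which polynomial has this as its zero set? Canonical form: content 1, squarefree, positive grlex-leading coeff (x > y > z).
2*x^2 - x*y + 2*y^2 - 3*y*z - 2*z^2

(a) Degree: no degree-1 surface has this shape, so deg p = 2.
(b) From the visible intercepts: it meets the y-axis at y = 0 (among the integer gridlines); it crosses the z-axis at the gridline z = 0; it crosses the x-axis at the gridline x = 0.
(c) These observations pin down the coefficients.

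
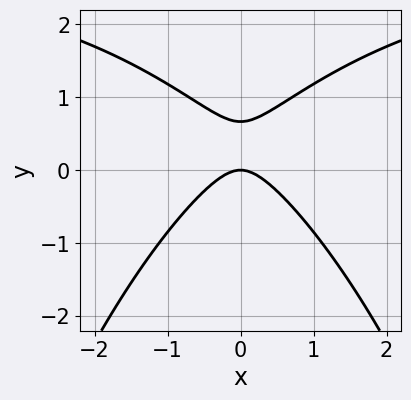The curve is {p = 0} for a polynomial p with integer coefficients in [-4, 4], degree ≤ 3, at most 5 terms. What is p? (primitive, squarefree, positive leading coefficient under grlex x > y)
(a) Degree: the shape is more complex than any degree-2 curve, so deg p = 3.
(b) Symmetries: mirror symmetry x ↦ −x ⇒ only even powers of x.
(c) Checking where it meets the axes: one x-axis crossing is at x = 0; one y-axis crossing is at y = 0.
(d) Solving for integer coefficients yields p as stated.

x^2*y - 3*x^2 + 3*y^2 - 2*y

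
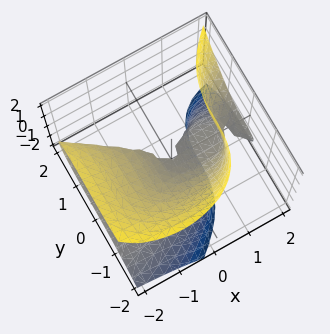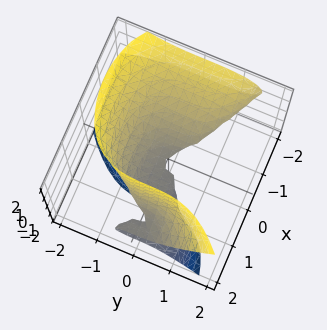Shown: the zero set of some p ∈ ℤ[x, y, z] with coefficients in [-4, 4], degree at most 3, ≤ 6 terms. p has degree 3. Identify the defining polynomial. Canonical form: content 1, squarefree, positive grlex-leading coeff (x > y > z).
2*x^2*z + 3*x*z^2 - 2*y^3 - 3*x*z - 3*z^2

First, the degree is 3 — a generic line meets the surface in up to 3 points.
Then, reading off the gridlines: one z-axis crossing is at z = 0; every point of the x-axis in the box is on the surface.
Finally, these observations pin down the coefficients.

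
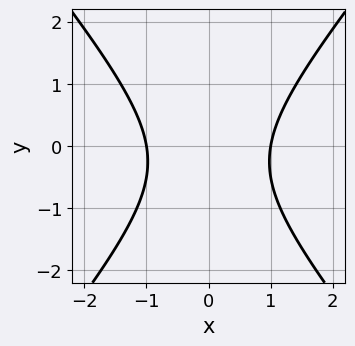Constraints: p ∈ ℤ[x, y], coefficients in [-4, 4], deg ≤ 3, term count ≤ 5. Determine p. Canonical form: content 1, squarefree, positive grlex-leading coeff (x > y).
3*x^2 - 2*y^2 - y - 3

First, degree: a generic line meets the curve in up to 2 points, so deg p = 2.
Then, symmetries: it's symmetric under x → −x, forcing even powers of x.
Then, observable constraints: it misses every integer gridline on the y-axis; the x-axis gridline crossings are at x ∈ {-1, 1}.
Finally, together with the visible shape, these determine p as stated.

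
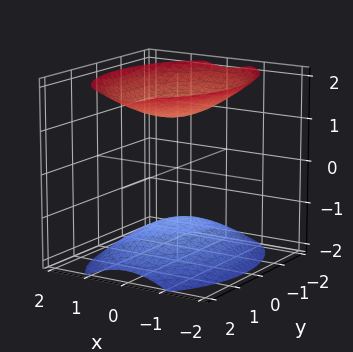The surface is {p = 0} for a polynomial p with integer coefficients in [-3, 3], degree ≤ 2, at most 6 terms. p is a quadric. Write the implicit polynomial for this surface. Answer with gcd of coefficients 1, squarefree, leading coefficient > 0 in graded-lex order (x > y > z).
(a) There are 2 components.
(b) Degree: two sheets facing apart; a quadric, so deg p = 2.
(c) Symmetries: mirror symmetry z ↦ −z ⇒ only even powers of z; mirror symmetry x ↦ −x ⇒ only even powers of x; it's symmetric under y → −y, forcing even powers of y.
(d) From the visible intercepts: no y-intercept at any integer in the box; no x-intercept at any integer in the box.
(e) Together with the visible shape, these determine p as stated.

2*x^2 + y^2 - 2*z^2 + 3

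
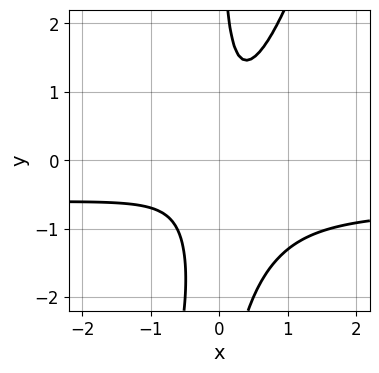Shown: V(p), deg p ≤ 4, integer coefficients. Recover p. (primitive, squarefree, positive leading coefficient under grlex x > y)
3*x^2*y - x*y^2 + 2*x^2 - 2*x*y + 1

The degree is 3 — the shape is more complex than any degree-2 curve.
Checking where it meets the axes: the curve avoids every integer y-axis point in the box; the curve avoids every integer x-axis point in the box.
Putting this together gives p.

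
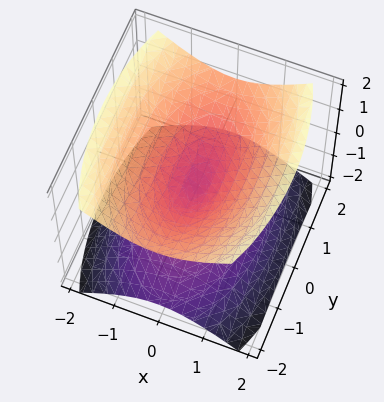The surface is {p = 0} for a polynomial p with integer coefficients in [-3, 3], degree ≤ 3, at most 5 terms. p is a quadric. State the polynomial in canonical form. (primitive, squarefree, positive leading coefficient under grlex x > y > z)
(a) The picture has 2 separate pieces. Treating them together as one polynomial.
(b) Degree: two nappes meeting at a single point; a quadric, so deg p = 2.
(c) Symmetries: the z ↦ −z reflection is a symmetry, so z appears only in even powers; mirror symmetry y ↦ −y ⇒ only even powers of y; it's symmetric under x → −x, forcing even powers of x.
(d) Checking where it meets the axes: one x-axis crossing is at x = 0; it meets the y-axis at y = 0 (among the integer gridlines).
(e) Assembling these constraints gives the stated polynomial.

3*x^2 + y^2 - 3*z^2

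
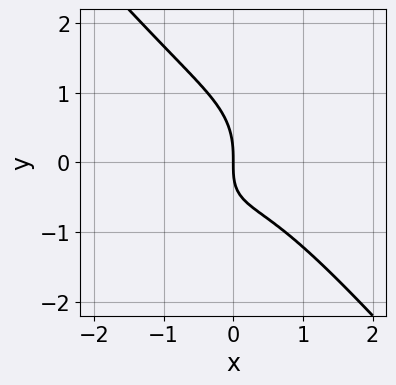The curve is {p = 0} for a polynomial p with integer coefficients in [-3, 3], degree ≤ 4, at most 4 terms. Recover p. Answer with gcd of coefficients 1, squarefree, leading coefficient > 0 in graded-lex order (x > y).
The degree is 3 — the shape is more complex than any degree-2 curve.
Reading off the gridlines: one x-axis crossing is at x = 0; it meets the y-axis at y = 0 (among the integer gridlines).
Solving for integer coefficients yields p as stated.

3*x^3 + 2*y^3 + 2*x*y + 3*x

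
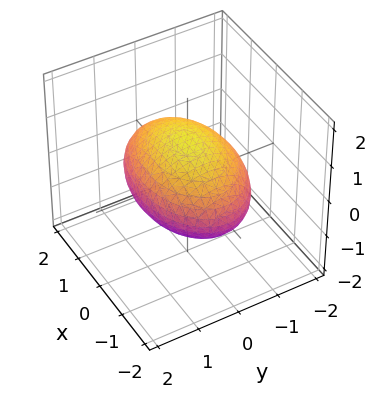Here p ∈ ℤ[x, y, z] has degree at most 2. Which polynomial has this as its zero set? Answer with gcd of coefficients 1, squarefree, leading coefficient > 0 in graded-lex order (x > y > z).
First, deg p = 2. A closed, bounded, convex surface; a quadric.
Next, symmetries: it's symmetric under z → −z, forcing even powers of z; mirror symmetry y ↦ −y ⇒ only even powers of y; it's symmetric under x → −x, forcing even powers of x.
Next, observable constraints: the z-axis gridline crossings are at z ∈ {-1, 1}.
Finally, matching integer coefficients to the picture gives p.

x^2 + 2*y^2 + 3*z^2 - 3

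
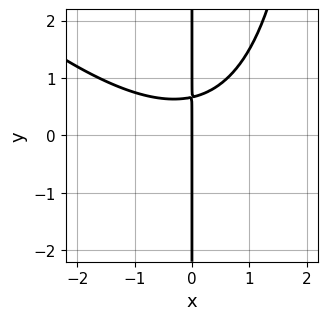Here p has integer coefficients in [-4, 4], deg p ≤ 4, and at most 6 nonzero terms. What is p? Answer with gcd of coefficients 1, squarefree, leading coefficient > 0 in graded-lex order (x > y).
First, the degree is 3 — a generic line meets the curve in up to 3 points.
Then, from the visible intercepts: every point of the y-axis in the box is on the curve; one x-axis crossing is at x = 0.
Finally, fitting integer coefficients to these (and the overall shape) gives p.

x^3 + x^2*y - 3*x*y + 2*x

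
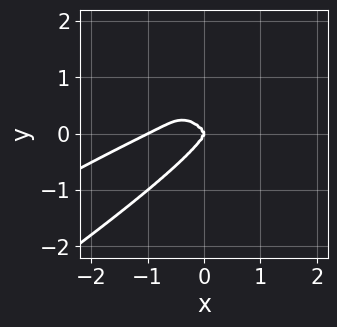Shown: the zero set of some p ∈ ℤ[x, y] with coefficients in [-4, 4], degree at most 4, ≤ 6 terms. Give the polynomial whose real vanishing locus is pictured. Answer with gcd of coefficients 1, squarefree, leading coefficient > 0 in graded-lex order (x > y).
1. deg p = 4. No degree-3 curve has this shape.
2. Reading off the gridlines: it meets the y-axis at y = 0 (among the integer gridlines); the x-axis gridline crossings are at x ∈ {-1, 0}.
3. The integer polynomial consistent with all of this is the stated p.

x^4 - 2*x^3*y + 2*y^4 + x^3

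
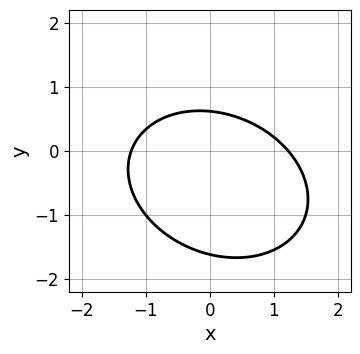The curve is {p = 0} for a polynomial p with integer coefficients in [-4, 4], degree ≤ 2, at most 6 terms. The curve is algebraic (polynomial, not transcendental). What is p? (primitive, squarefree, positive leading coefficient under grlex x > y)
(a) Degree: no degree-1 curve has this shape, so deg p = 2.
(b) Putting this together gives p.

2*x^2 + x*y + 3*y^2 + 3*y - 3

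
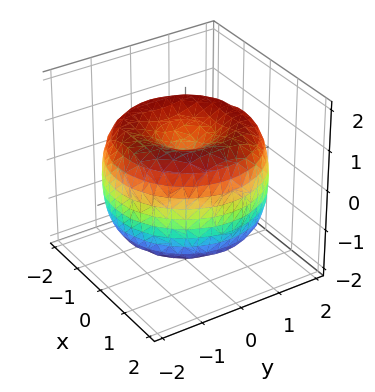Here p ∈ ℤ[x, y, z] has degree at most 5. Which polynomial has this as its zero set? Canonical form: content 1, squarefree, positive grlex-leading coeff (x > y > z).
x^4 + 2*x^2*y^2 + y^4 - 3*x^2 - 3*y^2 + 2*z^2 - 1

1. Degree: a generic line meets the surface in up to 4 points, so deg p = 4.
2. Symmetries: rotational symmetry about the z-axis ⇒ p depends on x, y only through x² + y².
3. Reading off the gridlines: a circular section at z = 1 has radius between 0 and 1.
4. Matching integer coefficients to the picture gives p.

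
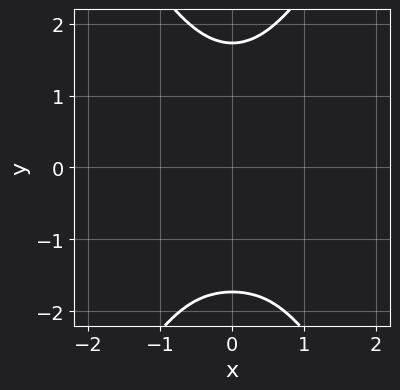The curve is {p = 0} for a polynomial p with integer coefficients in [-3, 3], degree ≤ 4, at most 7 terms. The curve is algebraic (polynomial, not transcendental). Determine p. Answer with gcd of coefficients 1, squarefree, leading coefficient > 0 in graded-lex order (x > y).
3*x^4 + 2*x^2*y^2 - y^4 + x^2*y + 3*y^2

Degree: a generic line meets the curve in up to 4 points, so deg p = 4.
Symmetries: mirror symmetry x ↦ −x ⇒ only even powers of x.
Fitting integer coefficients to these (and the overall shape) gives p.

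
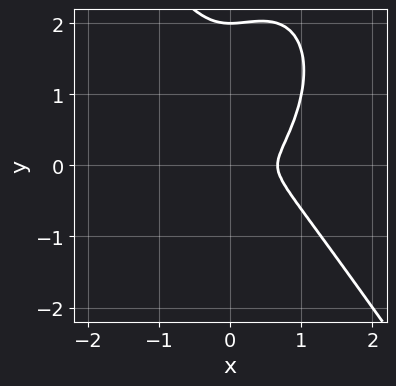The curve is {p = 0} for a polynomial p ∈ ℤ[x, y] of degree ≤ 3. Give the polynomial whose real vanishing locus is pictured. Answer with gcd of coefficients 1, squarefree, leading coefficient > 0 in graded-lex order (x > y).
The degree is 3 — no degree-2 curve has this shape.
From the visible intercepts: one y-axis crossing is at y = 2.
Fitting integer coefficients to these (and the overall shape) gives p.

3*x^3 + y^3 - 2*x^2 - 2*y^2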